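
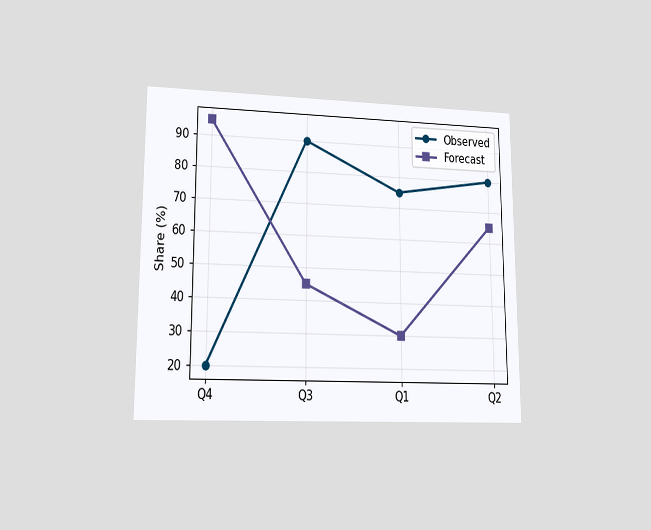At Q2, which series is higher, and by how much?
The chart is viewed at a slight angle. At Q2, Observed sits above the other line by 15%.

Observed, by 15%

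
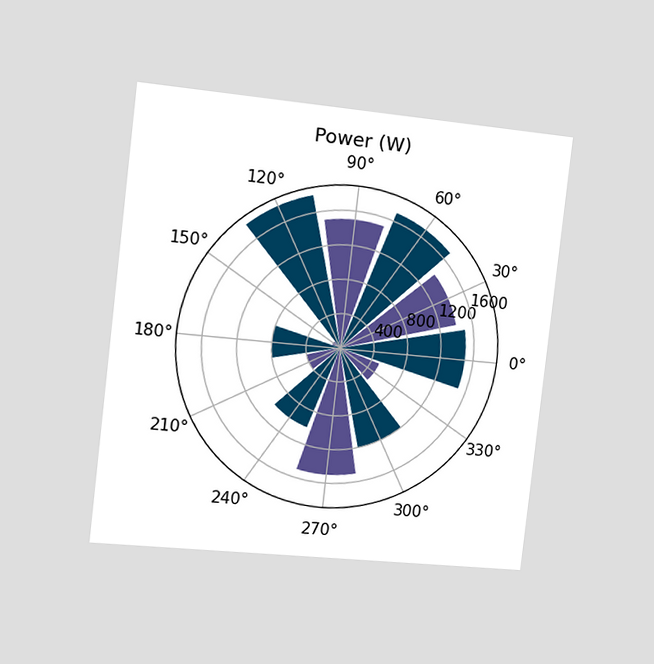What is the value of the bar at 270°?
1500W

The chart is tilted about 6° clockwise and viewed slightly from the left. The bar at 270° reaches 1500W on the radial axis.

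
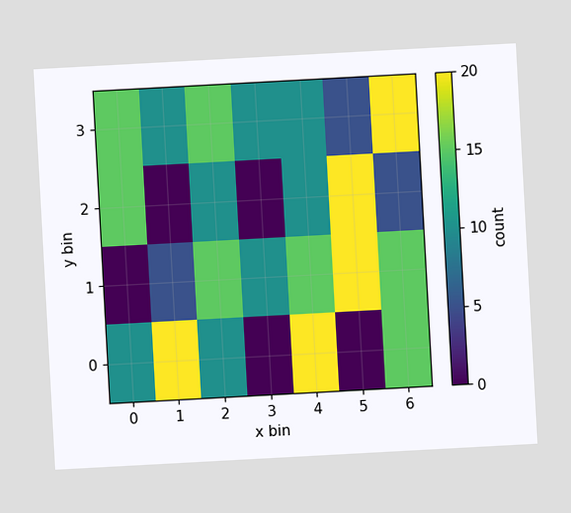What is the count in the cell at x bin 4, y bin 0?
The chart is tilted about 3° counter-clockwise. Matching the cell (4, 0) against the colorbar gives 20.

20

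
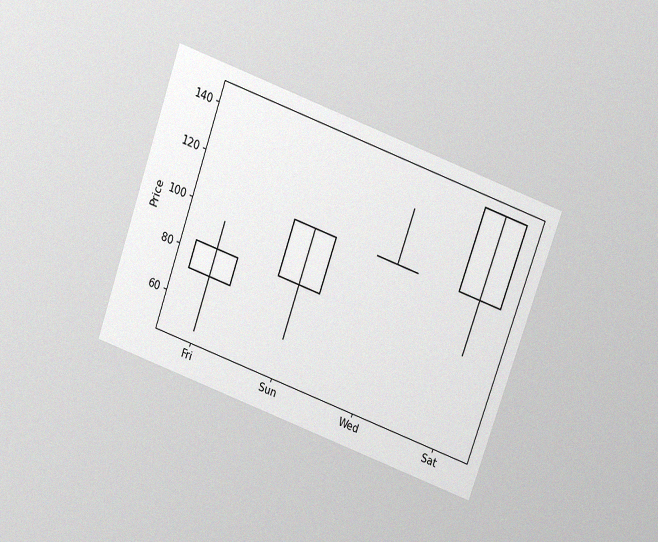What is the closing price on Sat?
144

The chart is tilted about 20° clockwise and viewed slightly from above, with some photo noise. The Sat candle closes at 144.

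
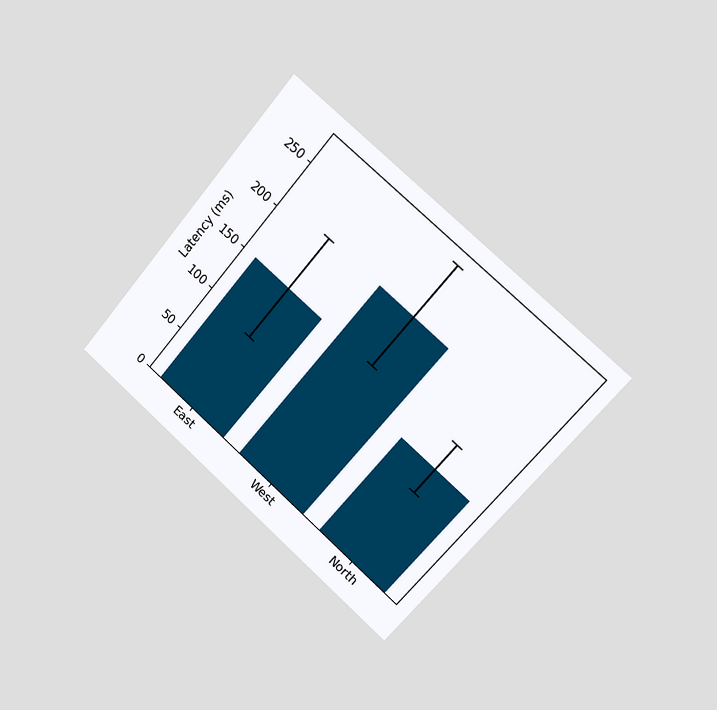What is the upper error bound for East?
The chart is tilted about 41° clockwise and viewed slightly from the right. The East bar's upper whisker reaches 210ms.

210ms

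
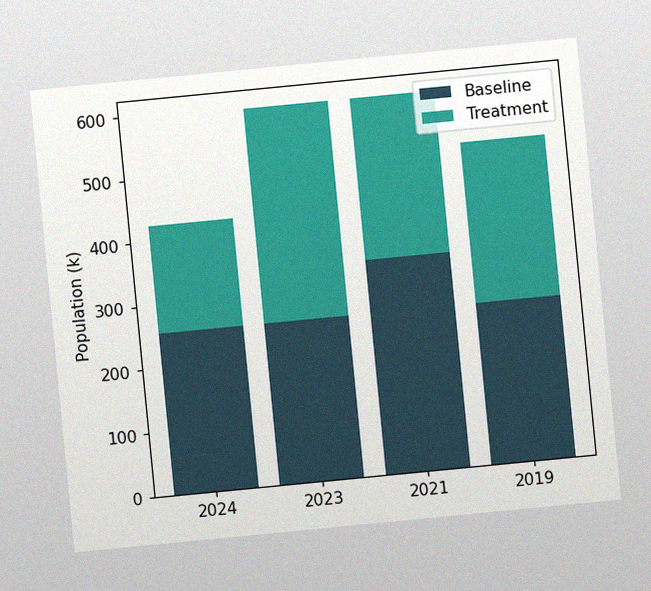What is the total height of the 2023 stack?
595k

The chart is tilted about 6° counter-clockwise, with some photo noise. The 2023 stack's top reaches 595k on the y-axis.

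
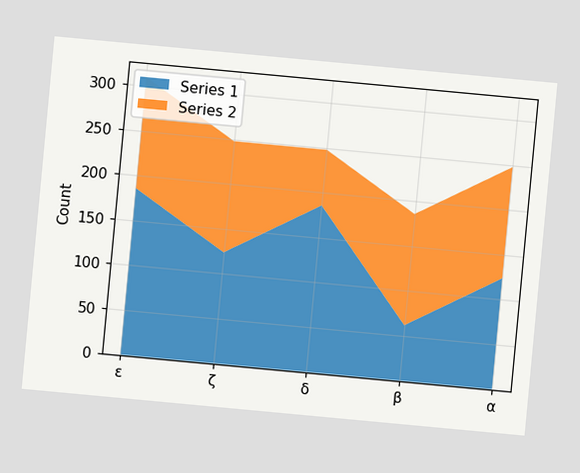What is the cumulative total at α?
The chart is tilted about 5° clockwise. The stacked total at α reaches 248.

248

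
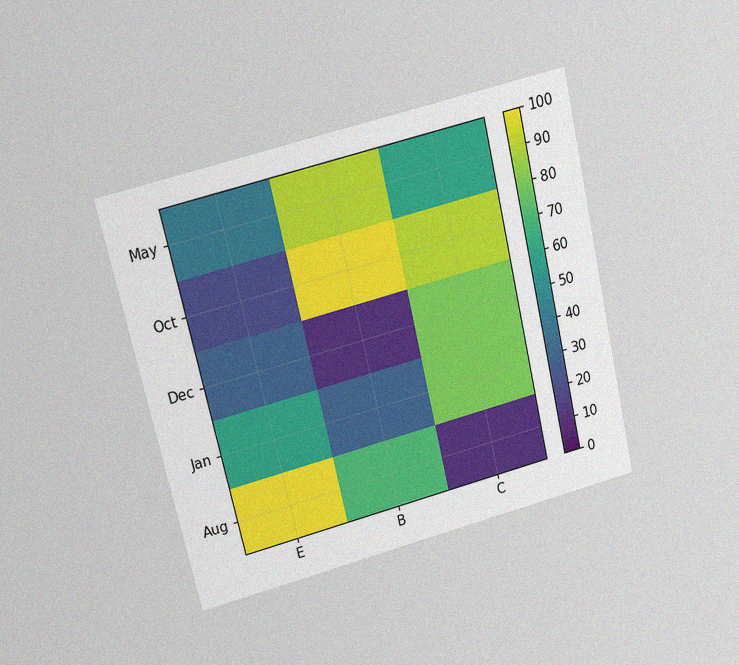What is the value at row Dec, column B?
10

The chart is tilted about 13° counter-clockwise and viewed at a slight angle, with some photo noise. Matching cell (Dec, B) against the colorbar gives 10.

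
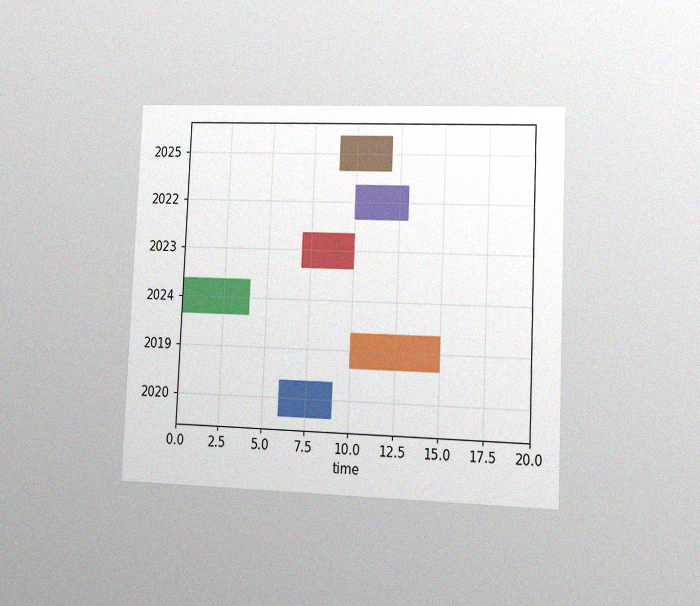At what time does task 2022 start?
10

The chart is tilted about 3° clockwise and viewed slightly from the right, with some photo noise. The 2022 bar begins at t=10.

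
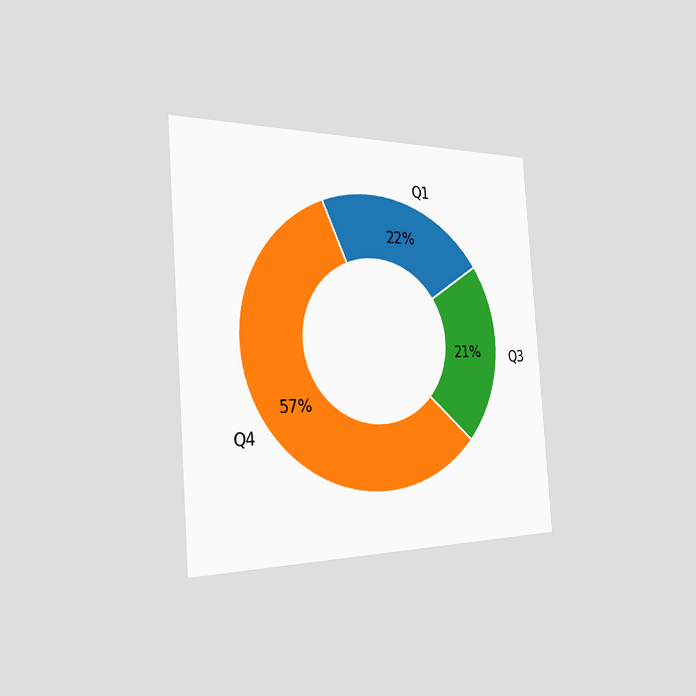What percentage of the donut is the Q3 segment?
The chart is tilted about 4° counter-clockwise and viewed slightly from the left. The Q3 segment takes up 21% of the ring.

21%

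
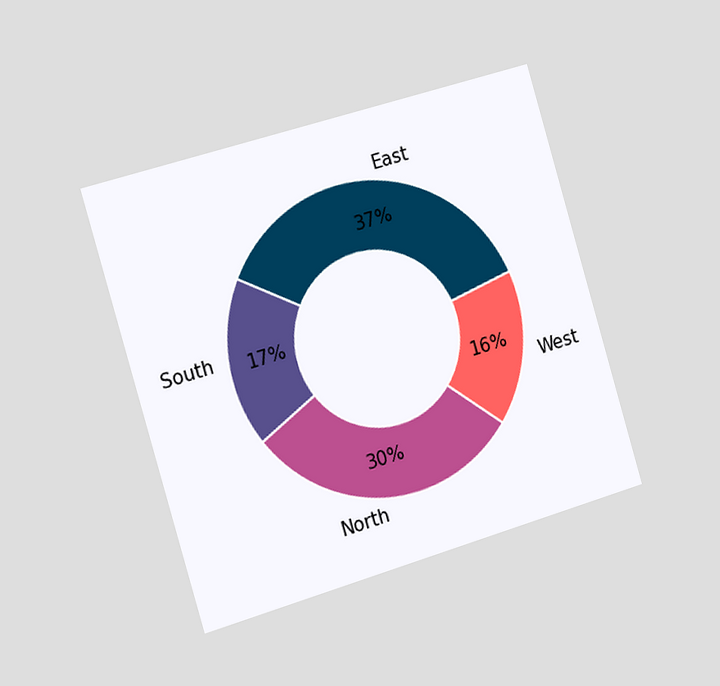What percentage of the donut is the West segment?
16%

The chart is tilted about 17° counter-clockwise and viewed slightly from the left. The West segment takes up 16% of the ring.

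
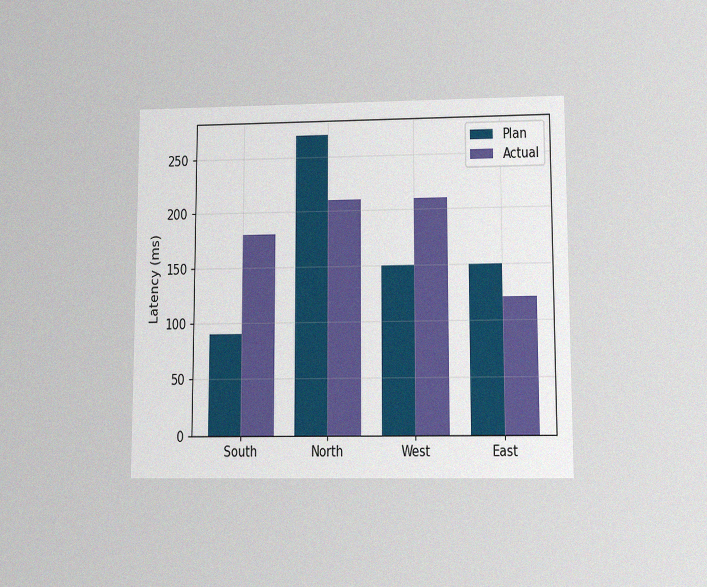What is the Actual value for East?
The chart is viewed at a slight angle, with some photo noise. The Actual bar at East reaches 120ms on the y-axis.

120ms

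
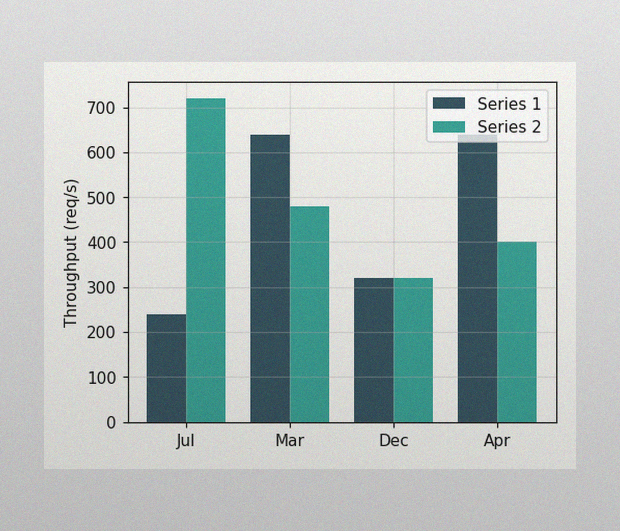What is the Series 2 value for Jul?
720req/s

The image has some photo noise and uneven lighting. The Series 2 bar at Jul reaches 720req/s on the y-axis.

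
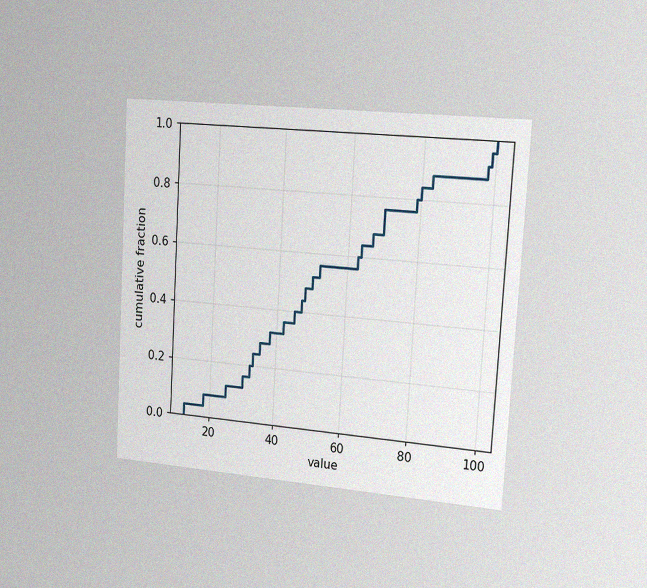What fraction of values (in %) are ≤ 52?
The chart is tilted about 3° clockwise and viewed slightly from the right, with some photo noise. At x=52 the ECDF step is at 56%.

56%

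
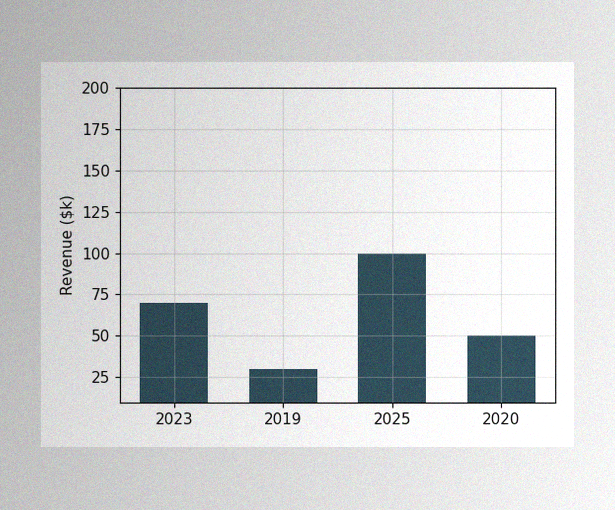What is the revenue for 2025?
$100k

The image has some photo noise and uneven lighting. Reading along the chart's y-axis, the 2025 bar reaches $100k.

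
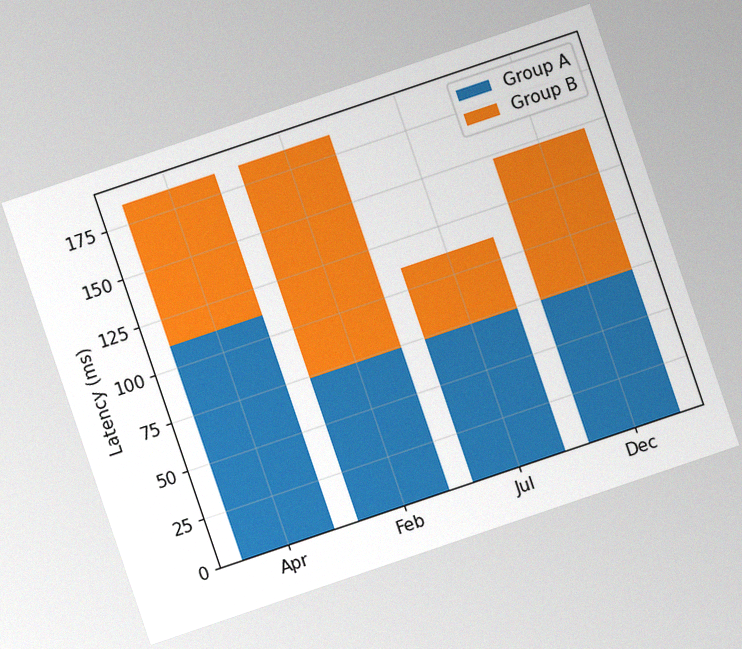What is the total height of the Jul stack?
The chart is tilted about 19° counter-clockwise, with some photo noise. The Jul stack's top reaches 111ms on the y-axis.

111ms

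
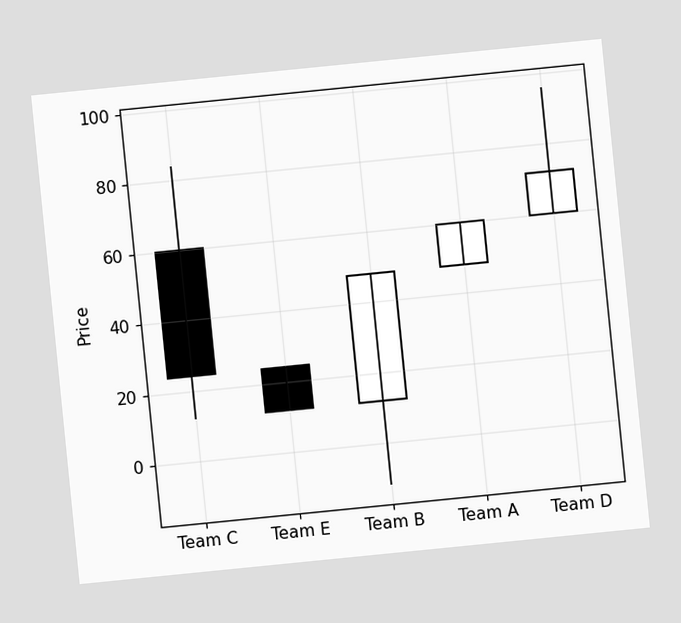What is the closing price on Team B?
48

The chart is tilted about 6° counter-clockwise. The Team B candle closes at 48.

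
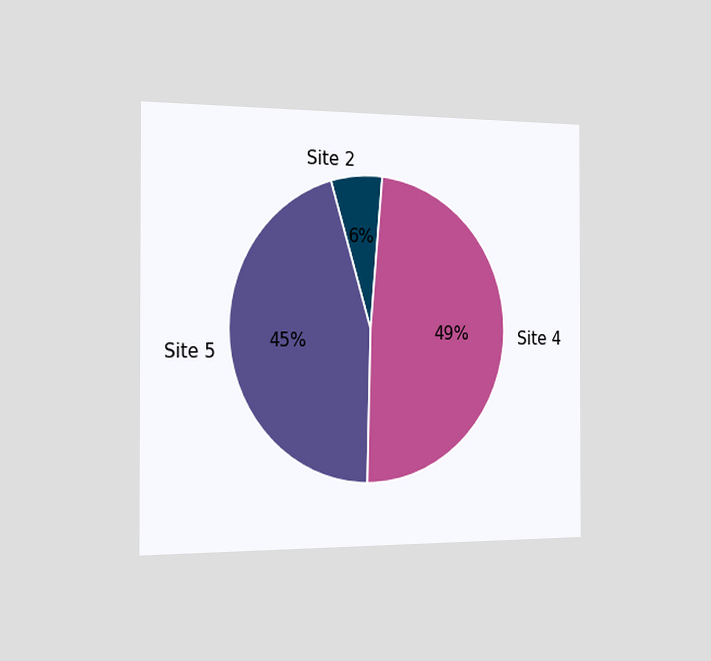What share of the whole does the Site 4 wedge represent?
49%

The chart is viewed slightly from the left. The Site 4 slice takes up 49% of the pie.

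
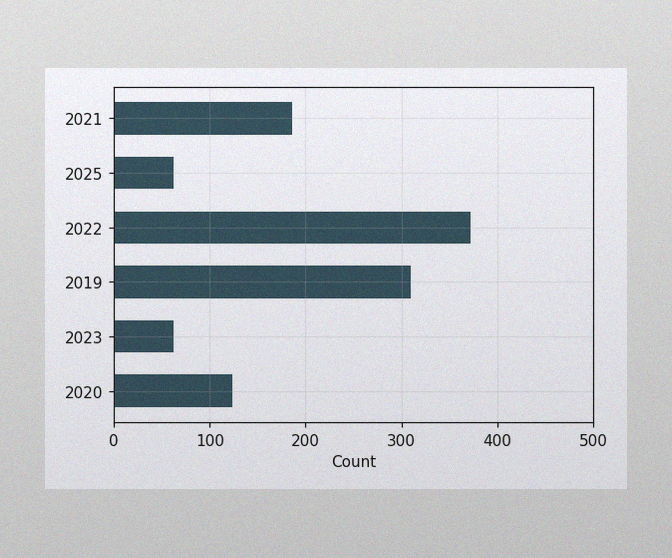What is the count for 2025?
The image has some photo noise and uneven lighting. Reading along the chart's x-axis, the 2025 bar reaches 62.

62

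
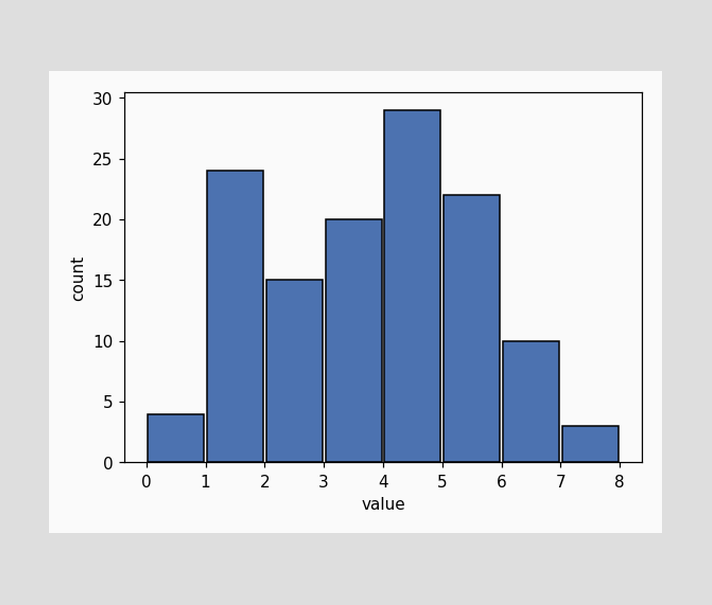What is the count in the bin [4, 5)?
The [4, 5) bin has height 29.

29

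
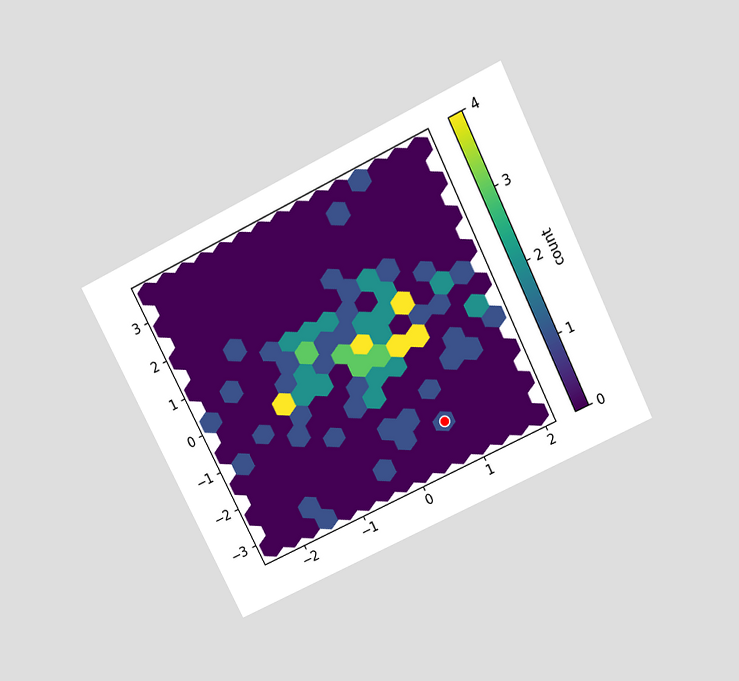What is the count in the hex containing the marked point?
The chart is tilted about 26° counter-clockwise and viewed slightly from above. The marked hex reads 1 on the colorbar.

1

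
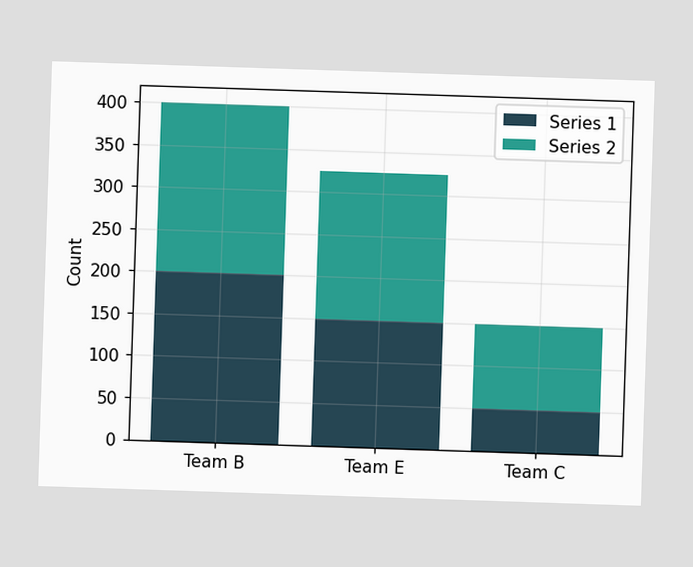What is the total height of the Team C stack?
The Team C stack's top reaches 150 on the y-axis.

150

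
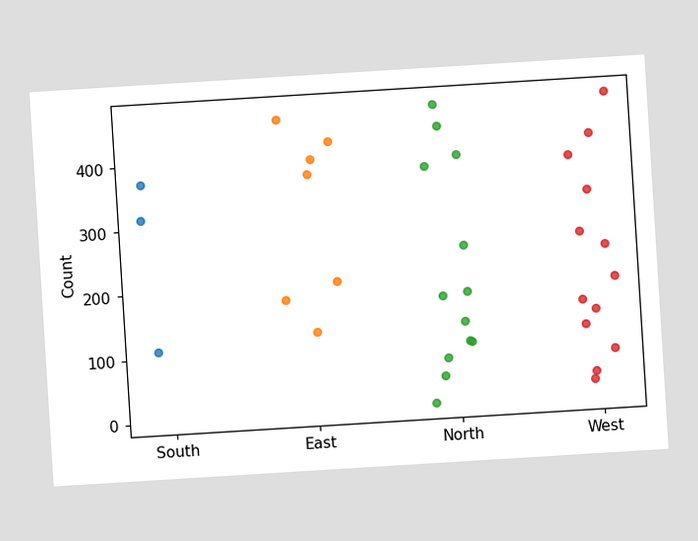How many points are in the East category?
The chart is tilted about 4° counter-clockwise. Counting the markers in the East column gives 7.

7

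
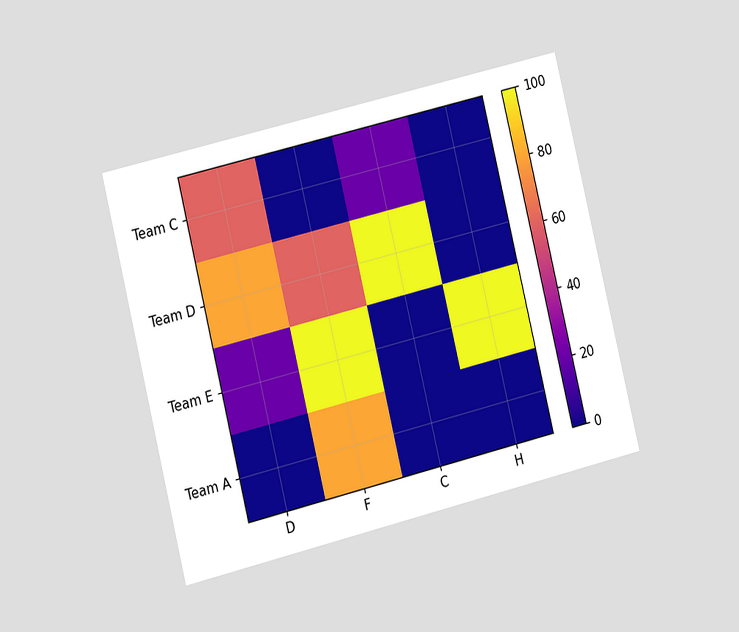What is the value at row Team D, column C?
100

The chart is tilted about 14° counter-clockwise and viewed slightly from the left. Matching cell (Team D, C) against the colorbar gives 100.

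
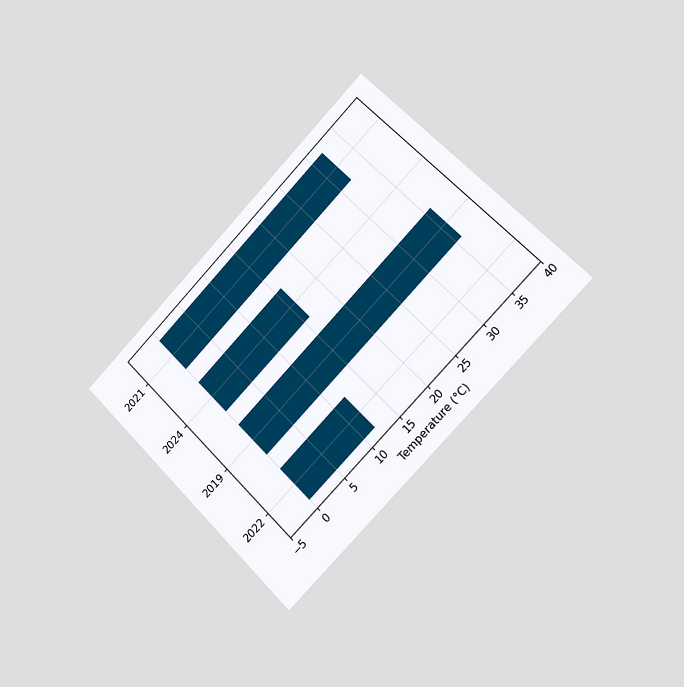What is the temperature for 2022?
12°C

The chart is tilted about 45° counter-clockwise and viewed slightly from the right. Reading along the chart's x-axis, the 2022 bar reaches 12°C.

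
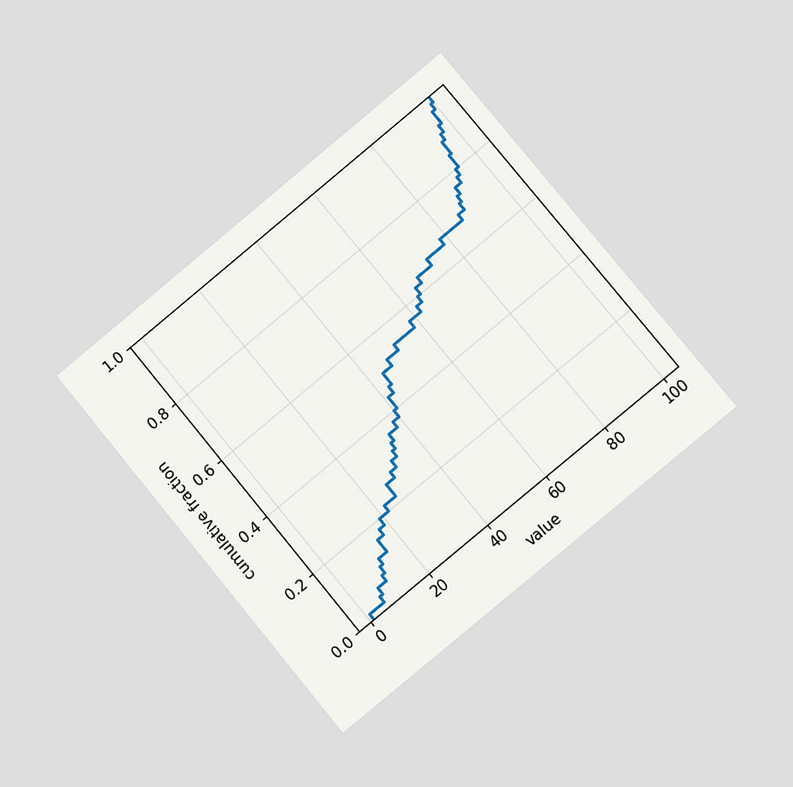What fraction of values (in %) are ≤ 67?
64%

The chart is tilted about 40° counter-clockwise and viewed at a slight angle. At x=67 the ECDF step is at 64%.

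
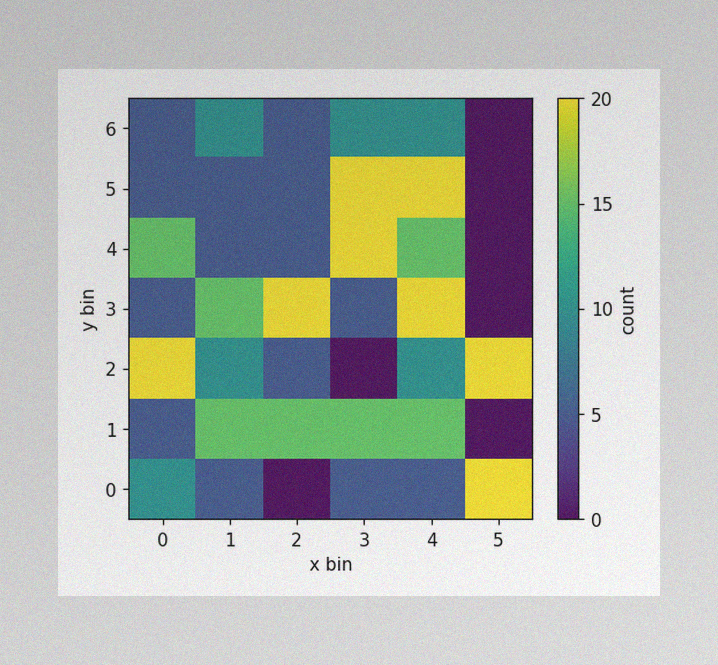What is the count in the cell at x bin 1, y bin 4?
The image has some photo noise and uneven lighting. Matching the cell (1, 4) against the colorbar gives 5.

5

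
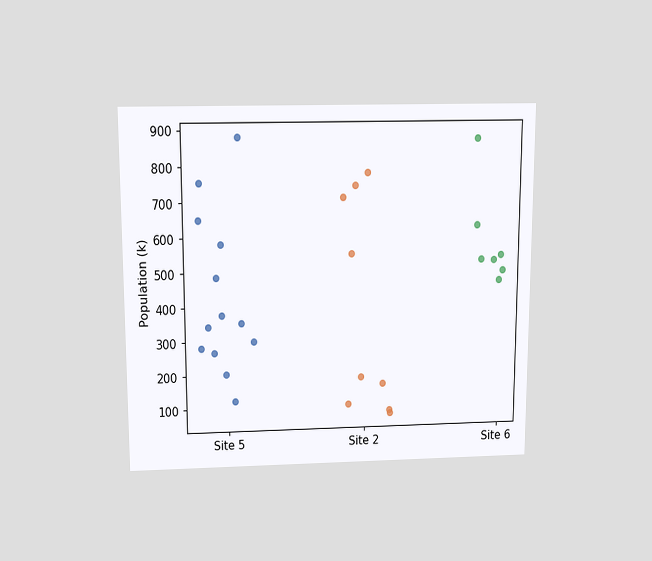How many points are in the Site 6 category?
7

The chart is viewed slightly from above. Counting the markers in the Site 6 column gives 7.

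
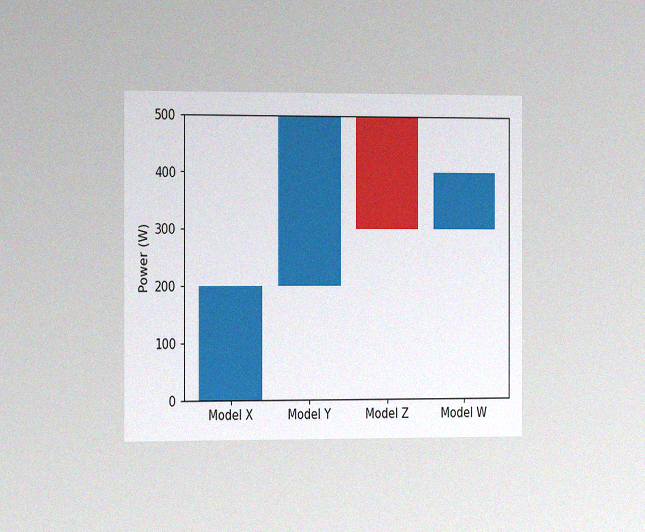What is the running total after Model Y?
The chart is viewed slightly from the left, with some photo noise. After Model Y the running total reaches 500W.

500W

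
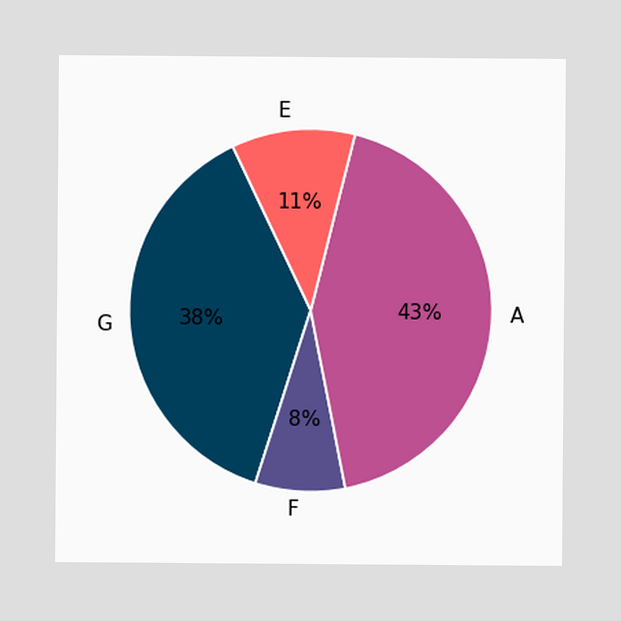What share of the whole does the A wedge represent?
The A slice takes up 43% of the pie.

43%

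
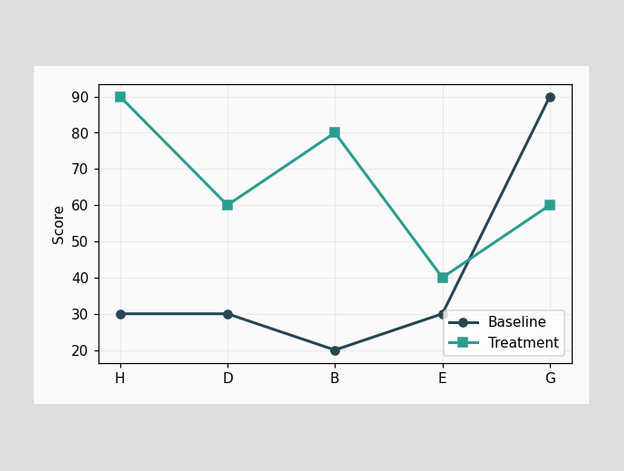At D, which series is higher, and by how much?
Treatment, by 30

At D, Treatment sits above the other line by 30.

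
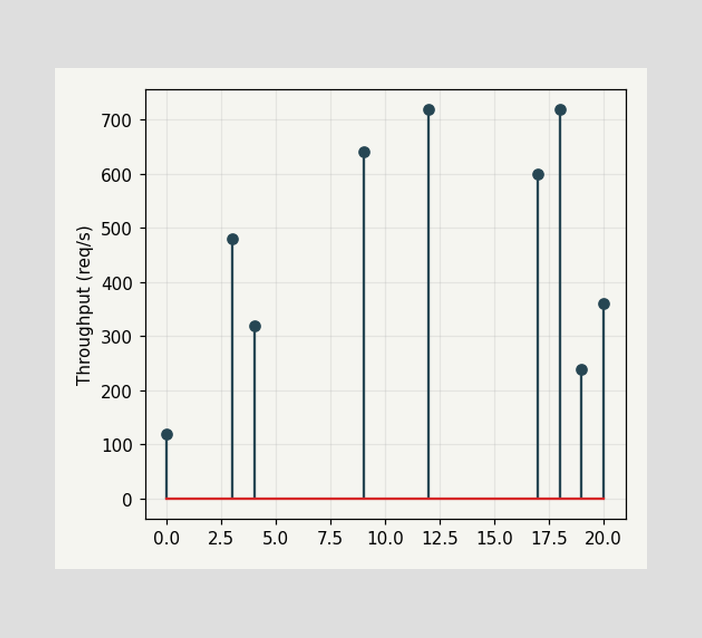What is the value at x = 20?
360req/s

The stem at x=20 reaches 360req/s.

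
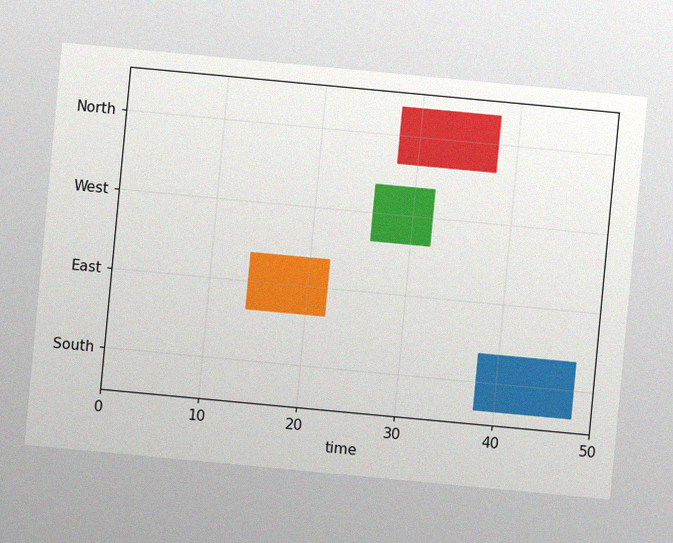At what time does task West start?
The chart is tilted about 5° clockwise, with some photo noise. The West bar begins at t=26.

26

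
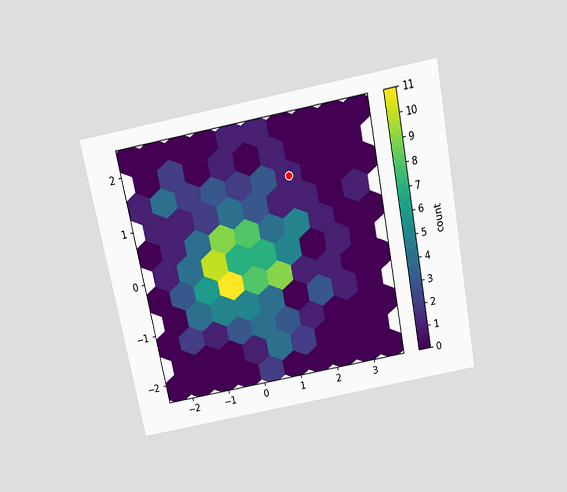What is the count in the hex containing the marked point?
1

The chart is tilted about 11° counter-clockwise and viewed slightly from above. The marked hex reads 1 on the colorbar.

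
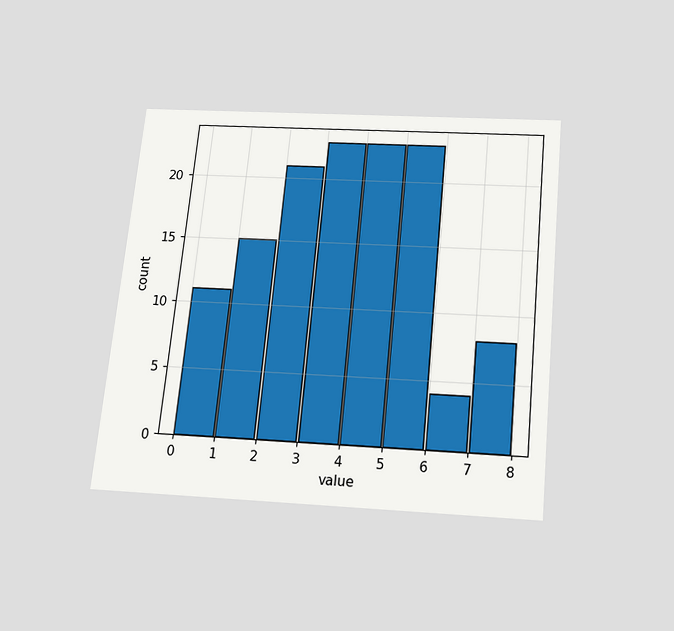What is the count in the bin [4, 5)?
The chart is tilted about 6° clockwise and viewed slightly from below. The [4, 5) bin has height 23.

23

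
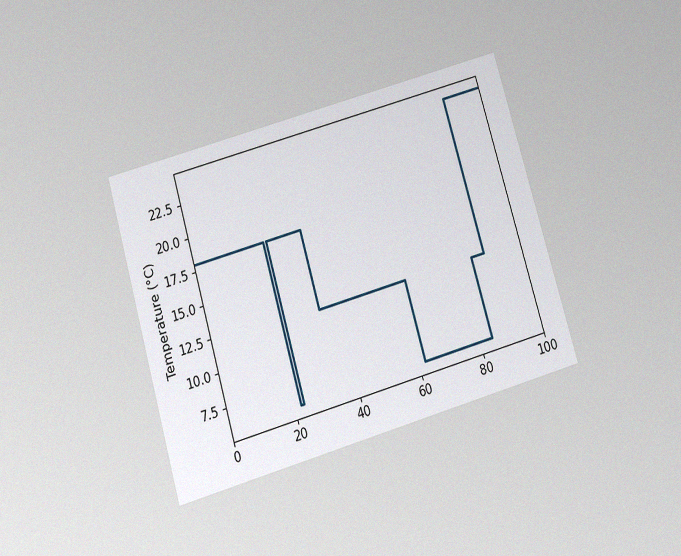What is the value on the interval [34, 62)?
The chart is tilted about 16° counter-clockwise and viewed slightly from below, with some photo noise. On [34, 62) the step sits at 12°C.

12°C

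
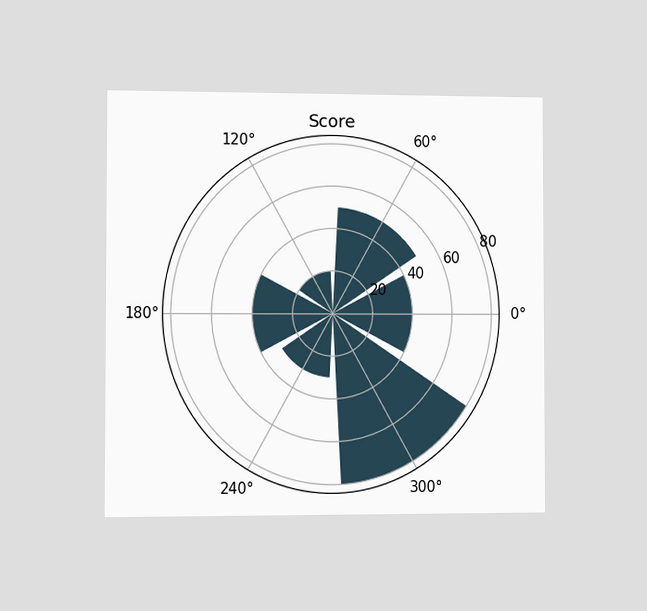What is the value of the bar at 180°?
40

The chart is viewed slightly from the left. The bar at 180° reaches 40 on the radial axis.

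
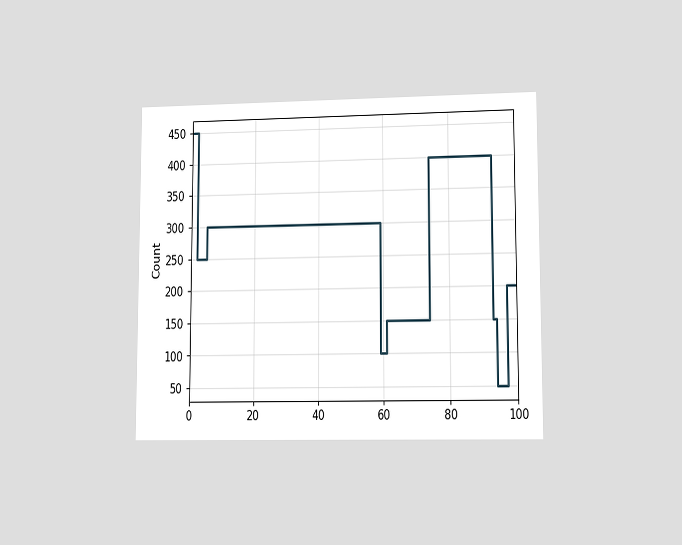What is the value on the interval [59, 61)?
The chart is viewed at a slight angle. On [59, 61) the step sits at 100.

100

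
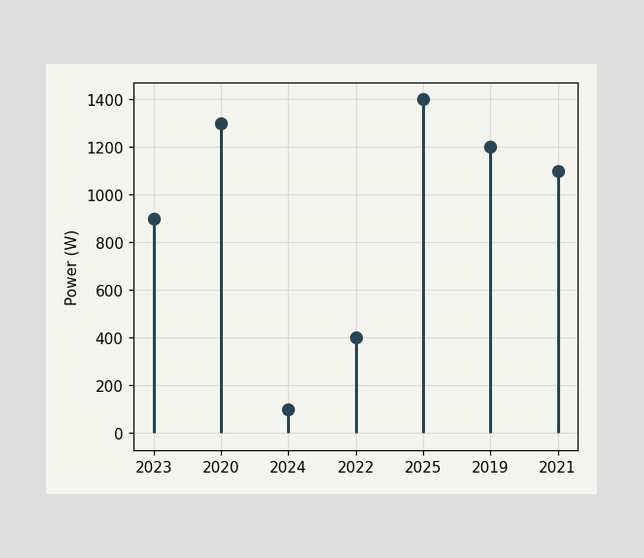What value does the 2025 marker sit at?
The 2025 marker sits at 1400W.

1400W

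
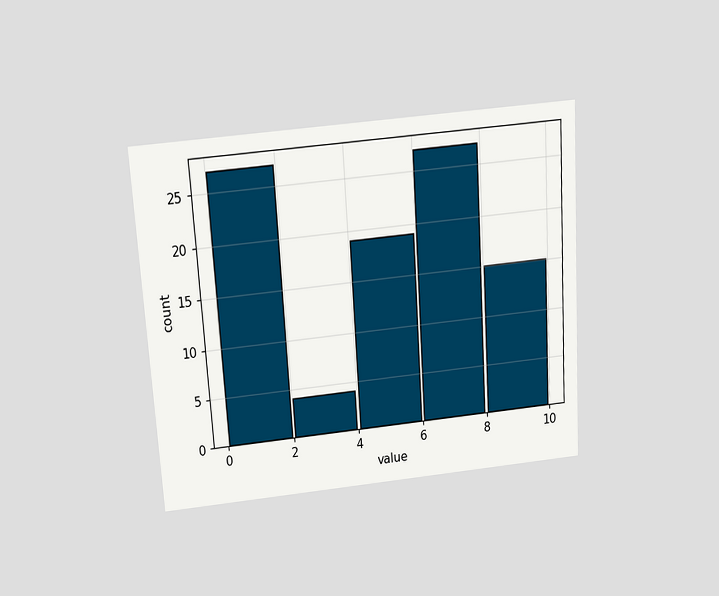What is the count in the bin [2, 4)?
The chart is tilted about 4° counter-clockwise and viewed slightly from above. The [2, 4) bin has height 4.

4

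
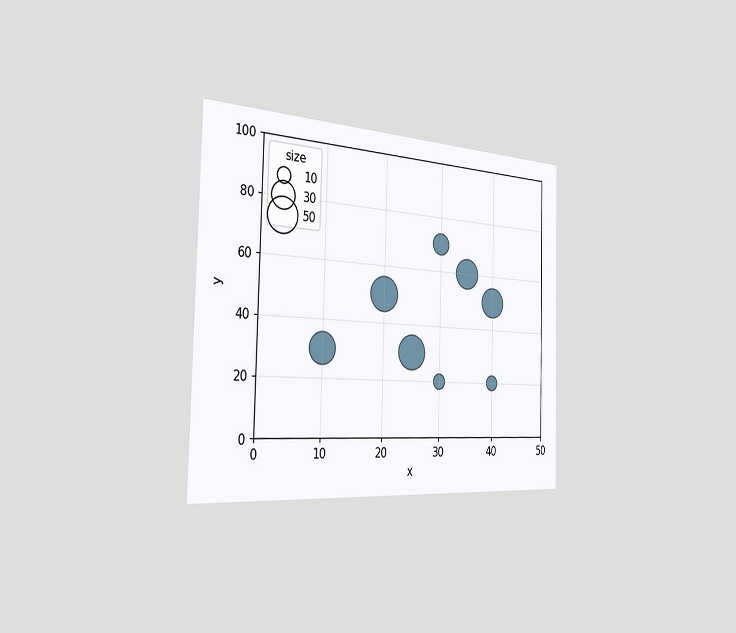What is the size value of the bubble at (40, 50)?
The chart is viewed slightly from the left. Matching the bubble at (40, 50) against the size legend gives 40.

40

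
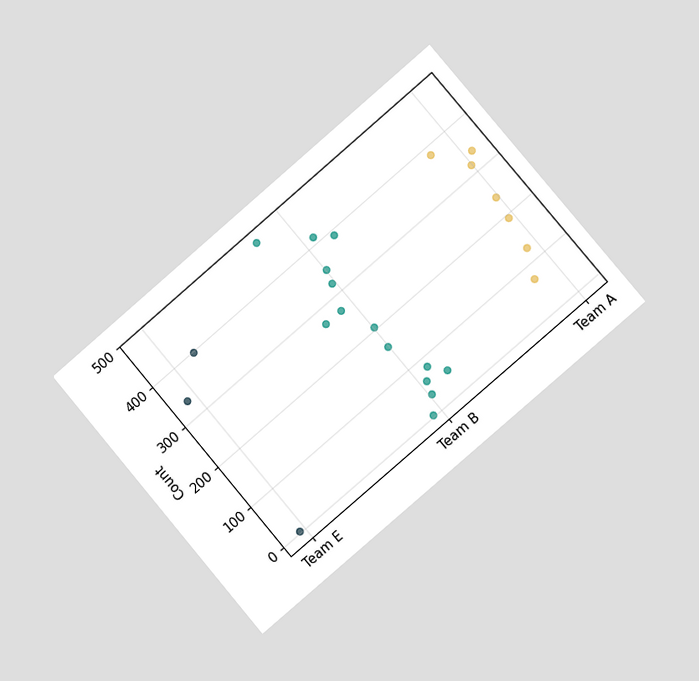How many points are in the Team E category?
3

The chart is tilted about 40° counter-clockwise and viewed slightly from the right. Counting the markers in the Team E column gives 3.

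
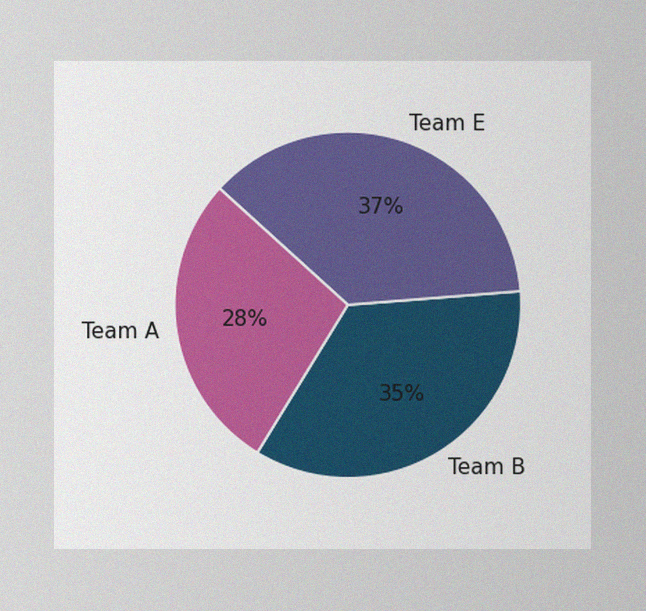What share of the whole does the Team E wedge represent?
37%

The image has some photo noise and uneven lighting. The Team E slice takes up 37% of the pie.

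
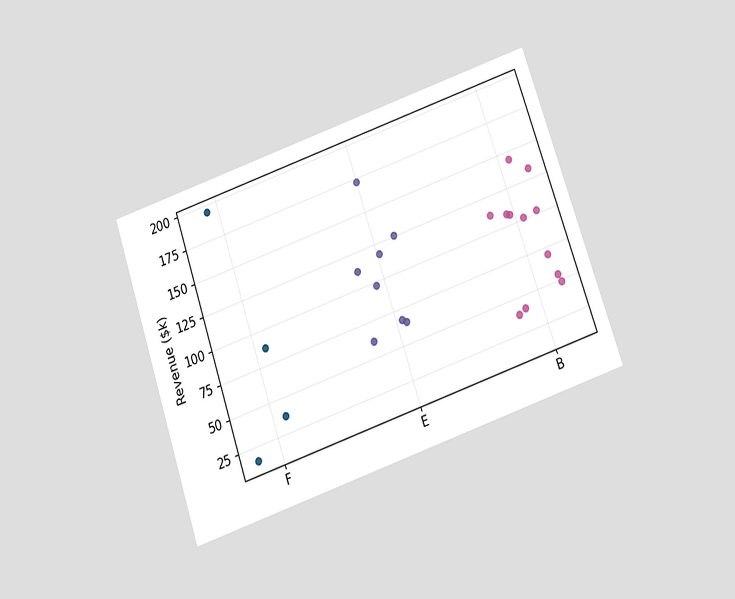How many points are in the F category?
4

The chart is tilted about 19° counter-clockwise and viewed slightly from below. Counting the markers in the F column gives 4.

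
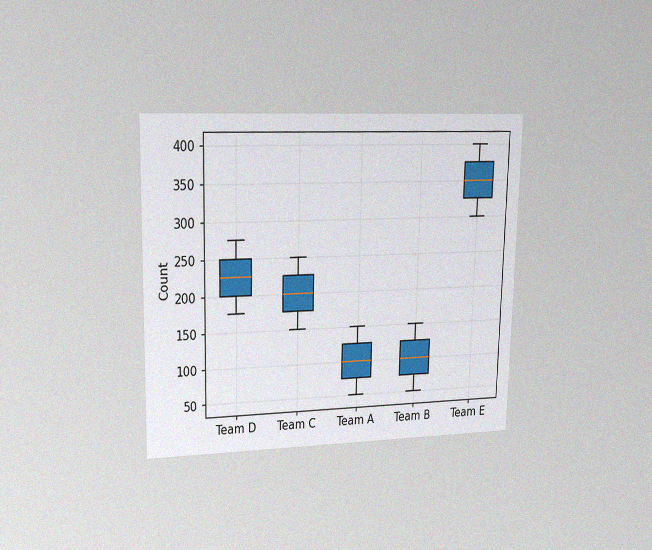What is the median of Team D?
The chart is viewed at a slight angle, with some photo noise. The median line in the Team D box sits at 225.

225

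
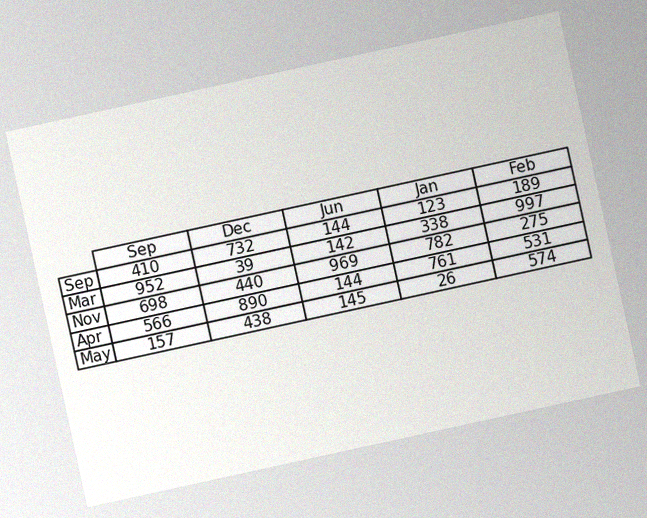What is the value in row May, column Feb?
The chart is tilted about 12° counter-clockwise, with some photo noise. The (May, Feb) cell reads 574.

574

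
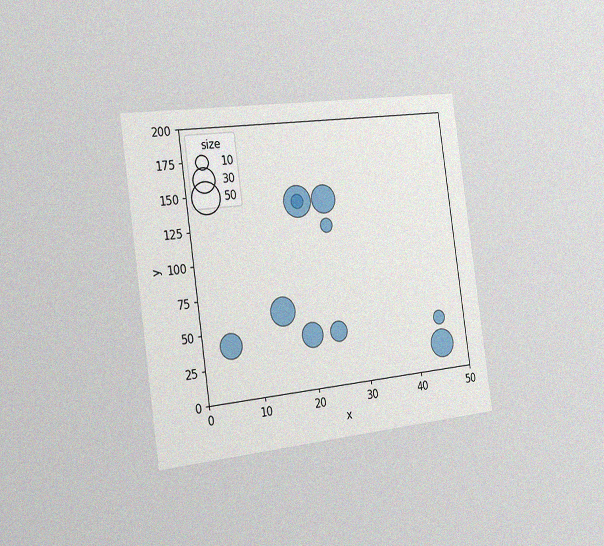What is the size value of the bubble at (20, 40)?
The chart is tilted about 8° counter-clockwise and viewed slightly from the left, with some photo noise. Matching the bubble at (20, 40) against the size legend gives 30.

30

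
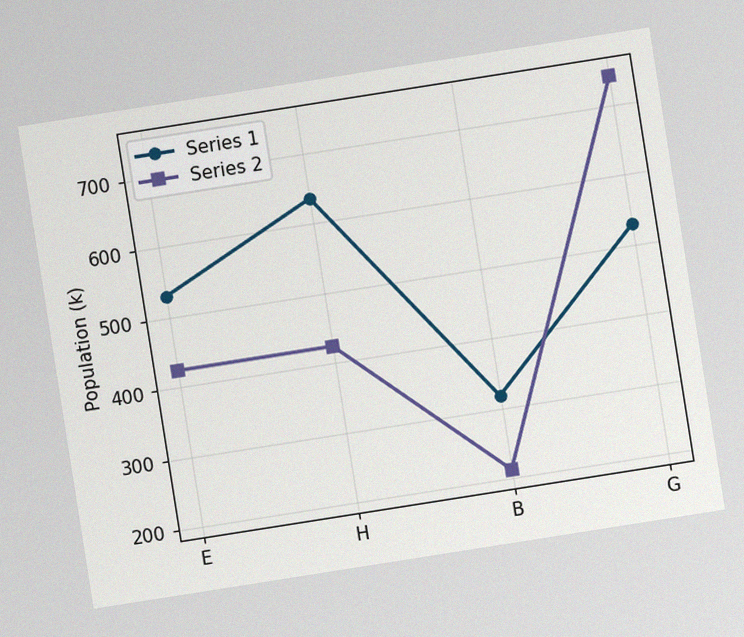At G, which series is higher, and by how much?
Series 2, by 212k

The chart is tilted about 9° counter-clockwise, with some photo noise. At G, Series 2 sits above the other line by 212k.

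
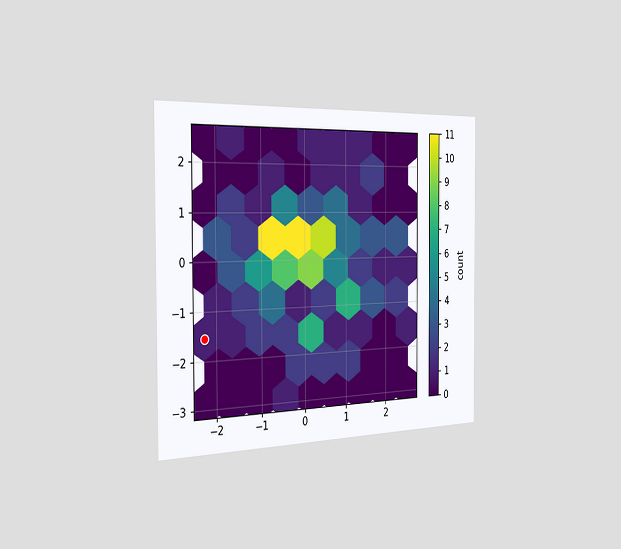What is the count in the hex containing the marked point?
1

The chart is viewed slightly from the left. The marked hex reads 1 on the colorbar.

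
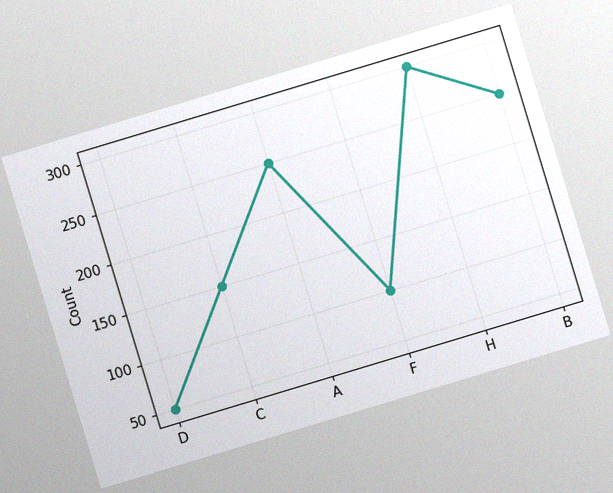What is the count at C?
The chart is tilted about 17° counter-clockwise, with some photo noise. At C, the line is at 150.

150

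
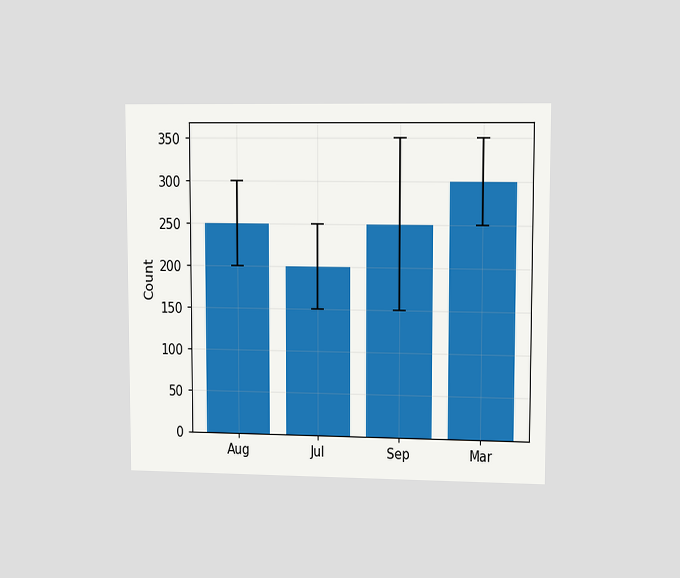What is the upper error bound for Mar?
The chart is viewed at a slight angle. The Mar bar's upper whisker reaches 350.

350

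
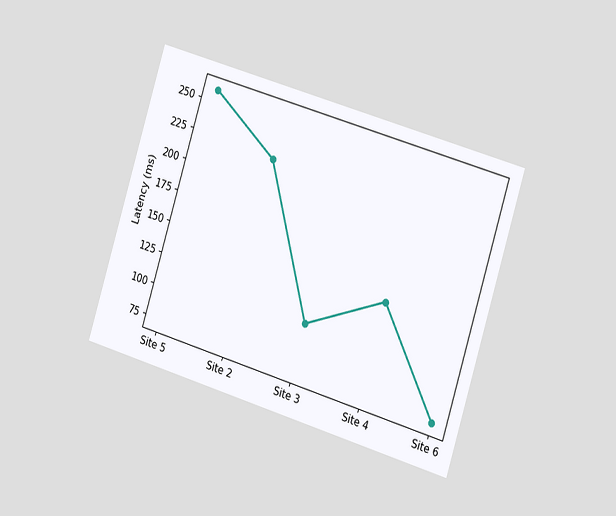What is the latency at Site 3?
111ms

The chart is tilted about 17° clockwise and viewed slightly from the right. At Site 3, the line is at 111ms.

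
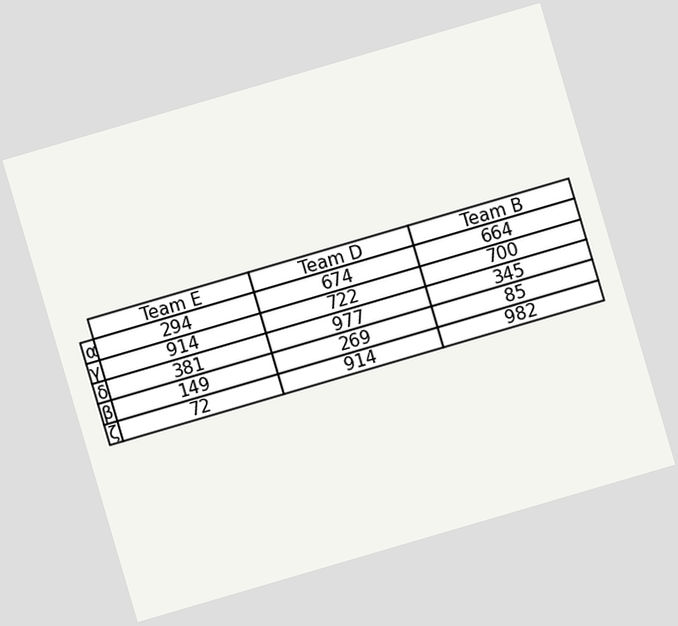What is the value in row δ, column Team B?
The chart is tilted about 16° counter-clockwise. The (δ, Team B) cell reads 345.

345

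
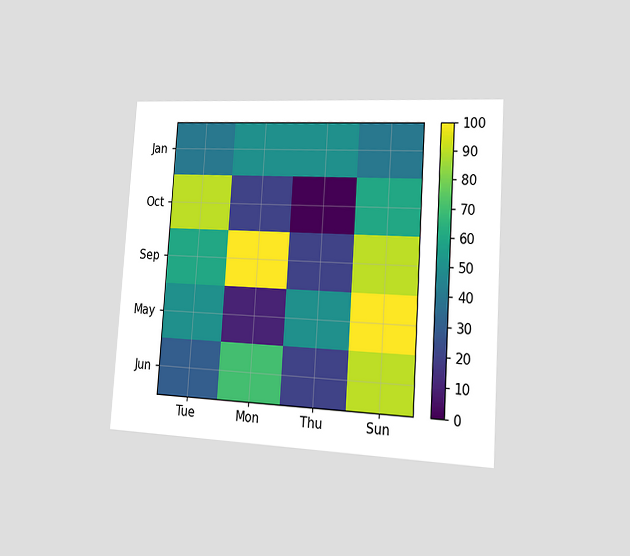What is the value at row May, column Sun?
100

The chart is tilted about 4° clockwise and viewed slightly from the right. Matching cell (May, Sun) against the colorbar gives 100.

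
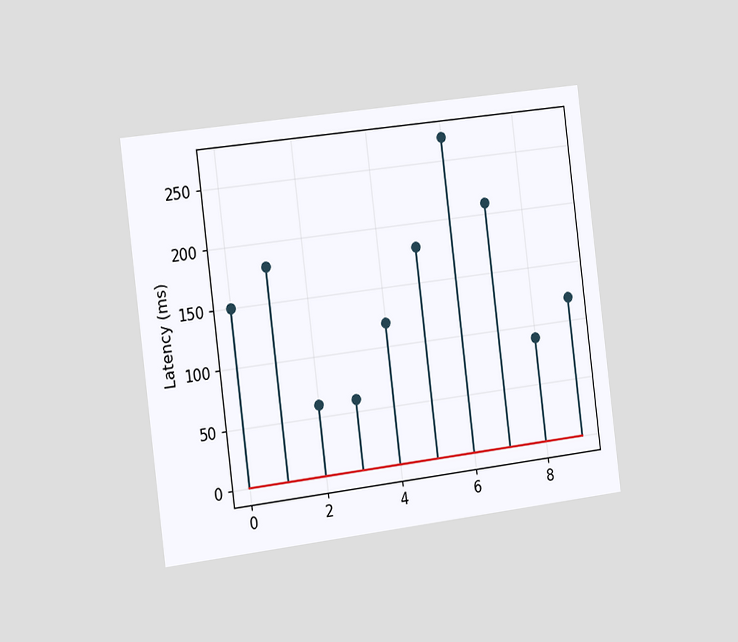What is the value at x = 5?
The chart is tilted about 7° counter-clockwise and viewed slightly from the left. The stem at x=5 reaches 180ms.

180ms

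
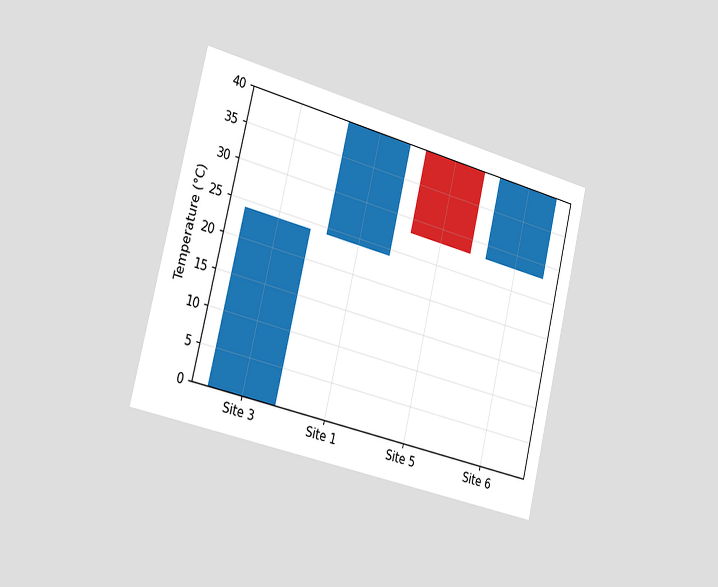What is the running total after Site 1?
The chart is tilted about 14° clockwise and viewed slightly from the left. After Site 1 the running total reaches 40°C.

40°C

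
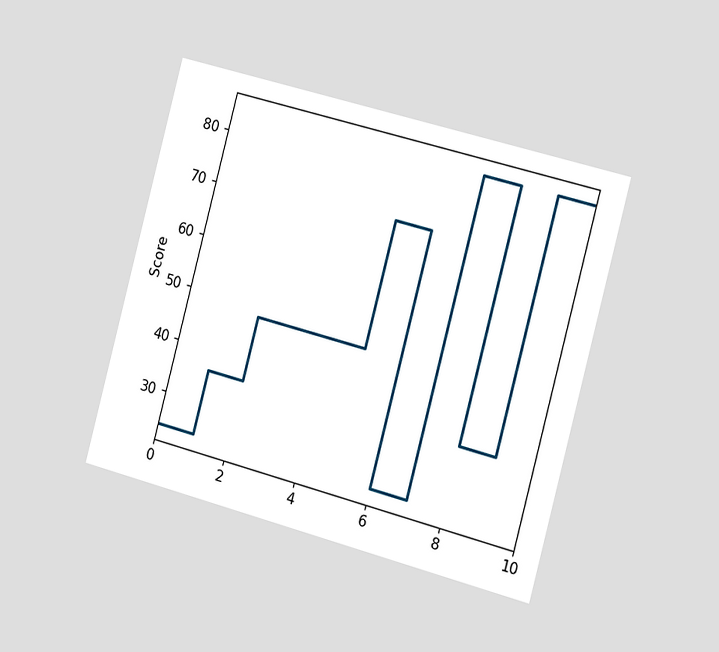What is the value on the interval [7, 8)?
The chart is tilted about 15° clockwise and viewed slightly from the right. On [7, 8) the step sits at 84.

84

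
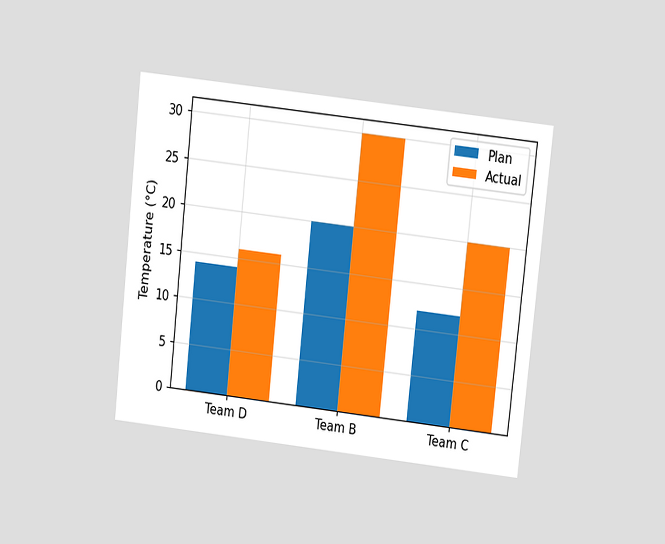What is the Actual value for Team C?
20°C

The chart is tilted about 6° clockwise and viewed at a slight angle. The Actual bar at Team C reaches 20°C on the y-axis.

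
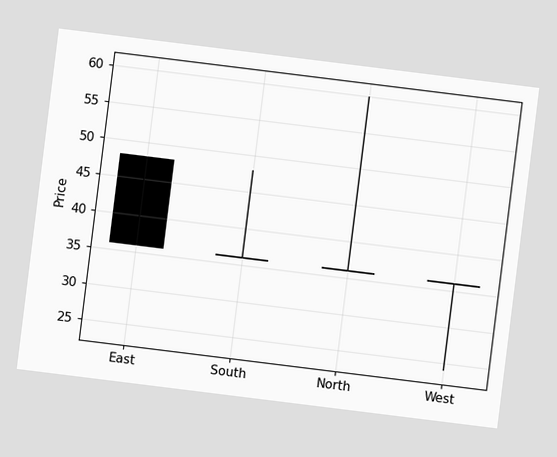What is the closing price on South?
36

The chart is tilted about 7° clockwise. The South candle closes at 36.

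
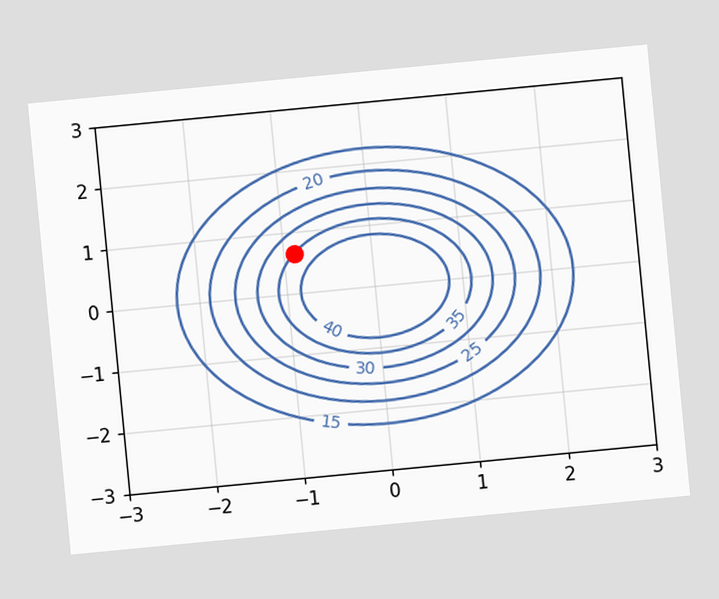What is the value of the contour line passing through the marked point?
The chart is tilted about 5° counter-clockwise. The marked point sits on the contour labelled 35.

35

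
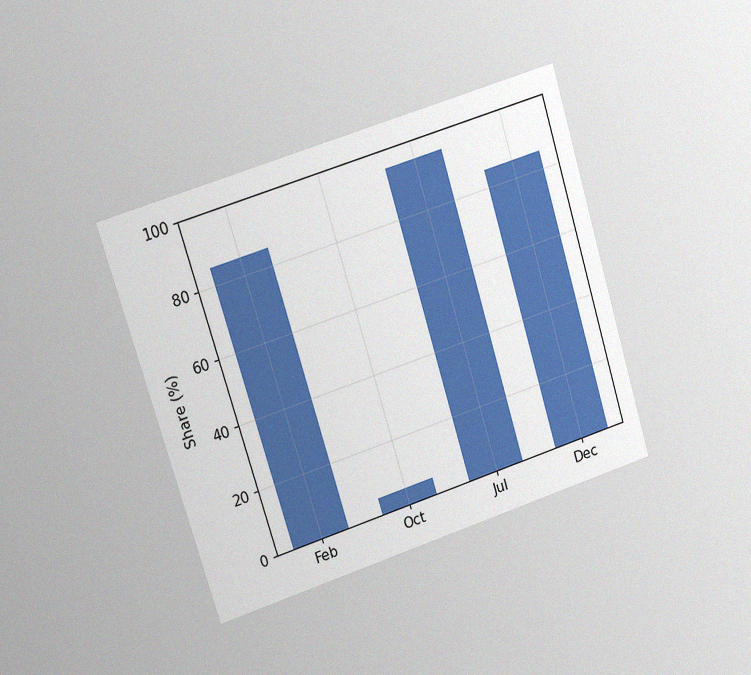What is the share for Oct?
The chart is tilted about 17° counter-clockwise and viewed slightly from the left, with some photo noise. Reading along the chart's y-axis, the Oct bar reaches 5%.

5%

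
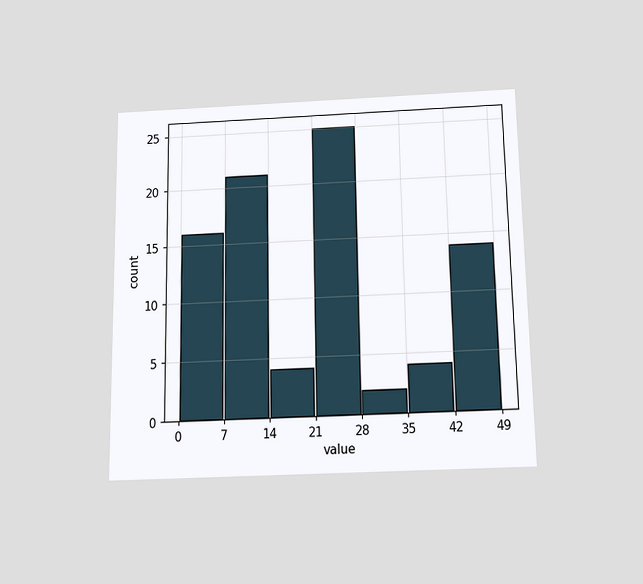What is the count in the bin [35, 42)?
The chart is viewed slightly from below. The [35, 42) bin has height 4.

4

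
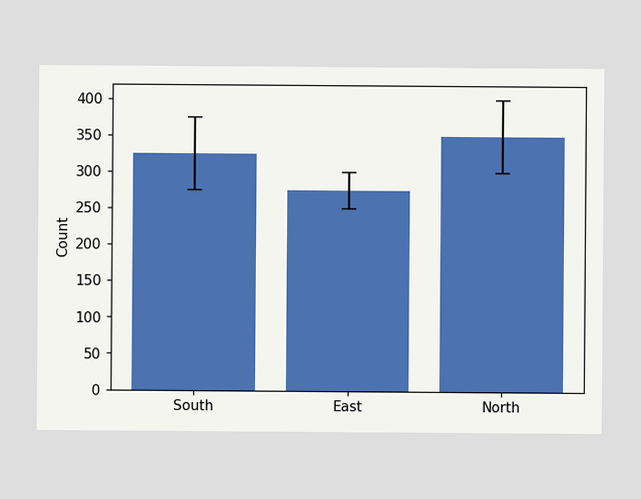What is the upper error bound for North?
400

The North bar's upper whisker reaches 400.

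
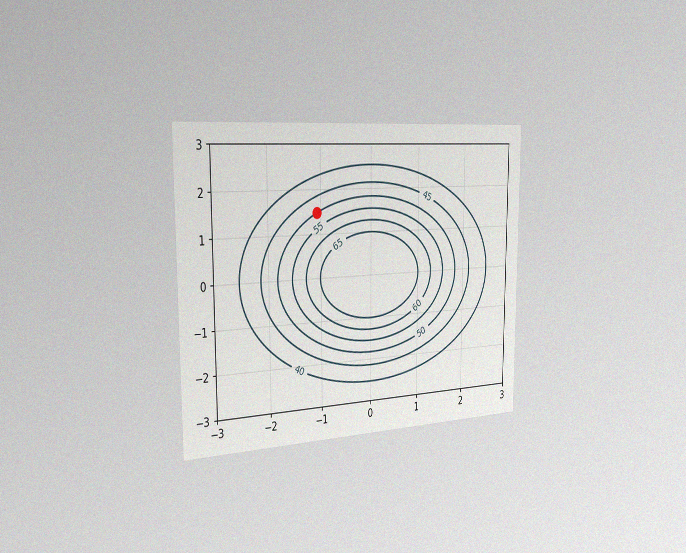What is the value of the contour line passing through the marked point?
The chart is viewed slightly from the left, with some photo noise. The marked point sits on the contour labelled 50.

50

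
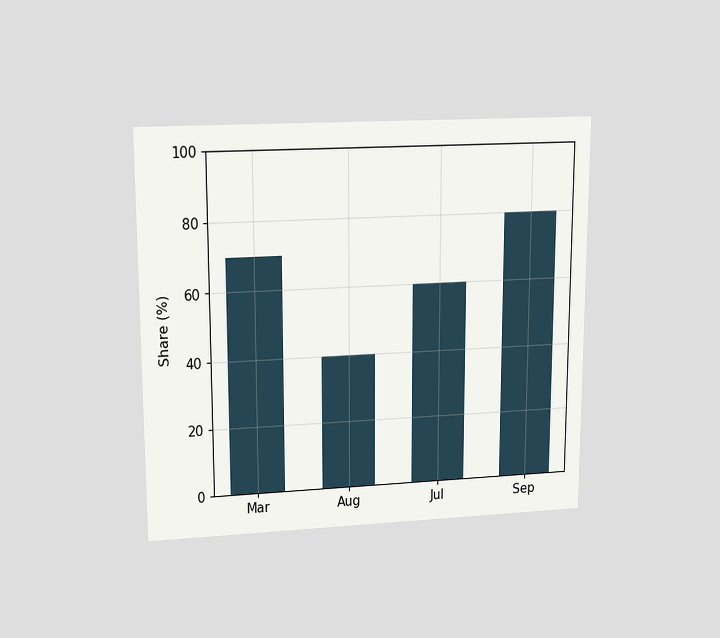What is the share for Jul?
The chart is viewed slightly from above. Reading along the chart's y-axis, the Jul bar reaches 60%.

60%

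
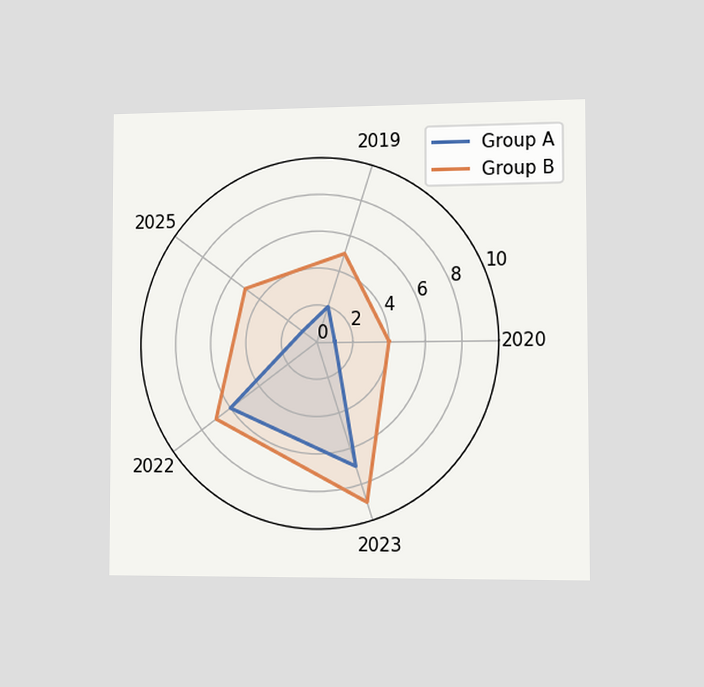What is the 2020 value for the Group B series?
4

The chart is viewed slightly from the right. On the 2020 axis, Group B reaches 4.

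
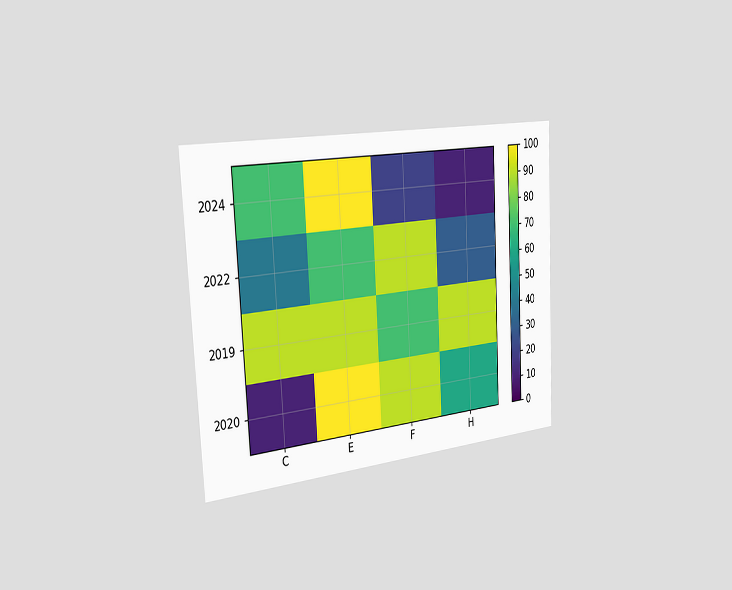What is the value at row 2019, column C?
90

The chart is tilted about 3° counter-clockwise and viewed slightly from the left. Matching cell (2019, C) against the colorbar gives 90.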